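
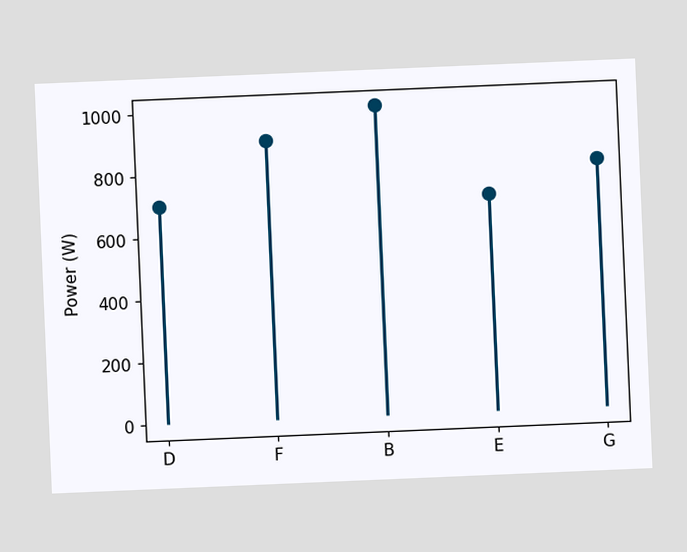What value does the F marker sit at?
The chart is tilted about 2° counter-clockwise. The F marker sits at 900W.

900W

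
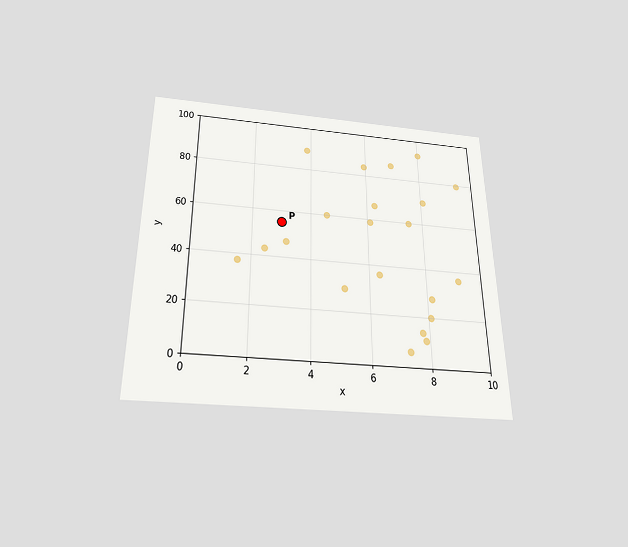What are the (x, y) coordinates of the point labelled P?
(3, 55)

The chart is viewed slightly from below. Following the gridlines from P to each axis, P sits at (3, 55).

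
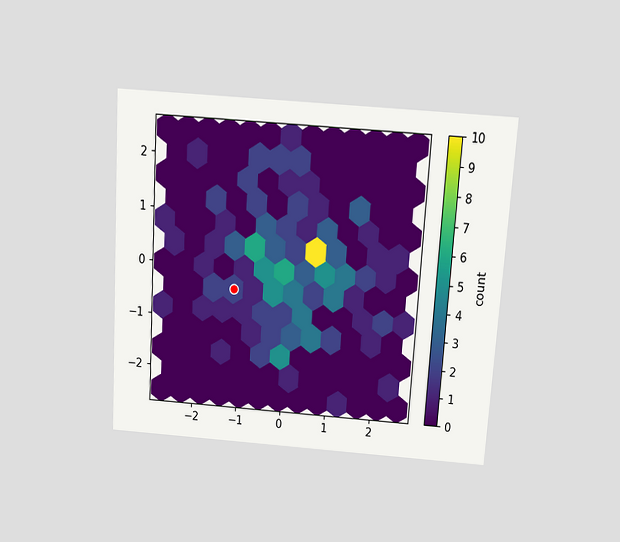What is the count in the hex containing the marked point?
2

The chart is tilted about 4° clockwise and viewed slightly from above. The marked hex reads 2 on the colorbar.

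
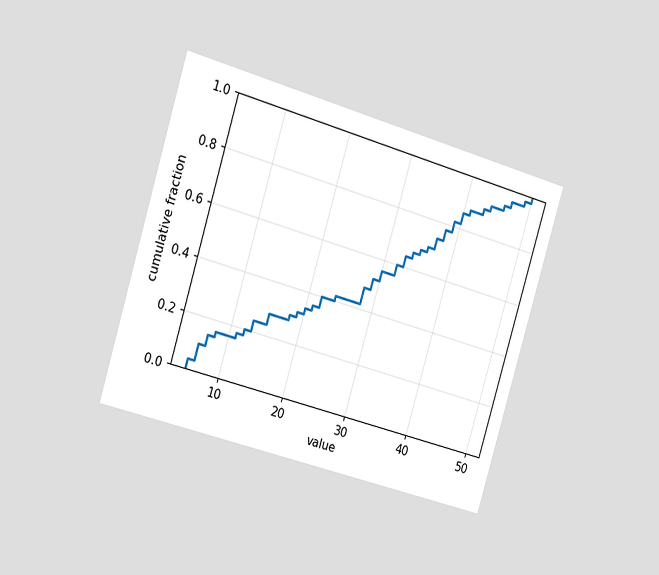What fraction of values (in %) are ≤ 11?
18%

The chart is tilted about 17° clockwise and viewed slightly from the left. At x=11 the ECDF step is at 18%.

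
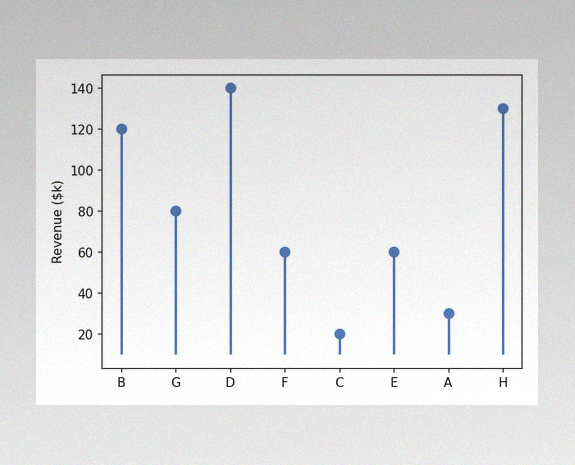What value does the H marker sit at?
The image has some photo noise and uneven lighting. The H marker sits at $130k.

$130k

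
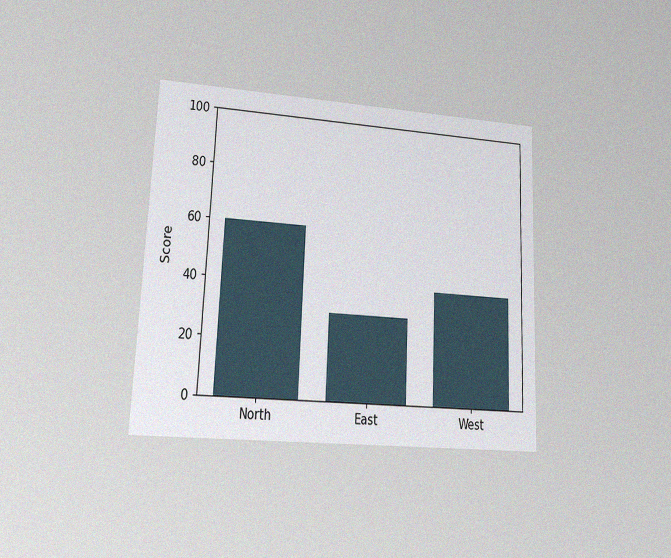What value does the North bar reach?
60

The chart is tilted about 2° clockwise and viewed at a slight angle, with some photo noise. Reading along the chart's y-axis, the North bar reaches 60.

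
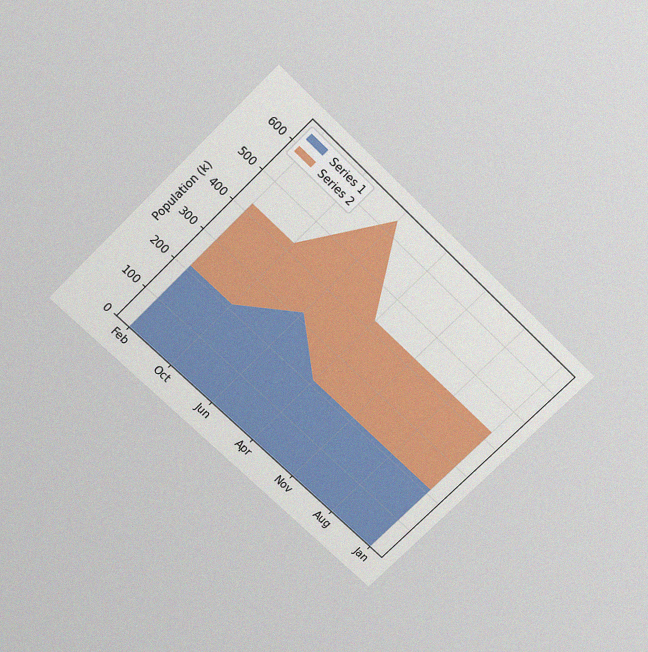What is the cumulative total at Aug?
424k

The chart is tilted about 45° clockwise and viewed slightly from above, with some photo noise. The stacked total at Aug reaches 424k.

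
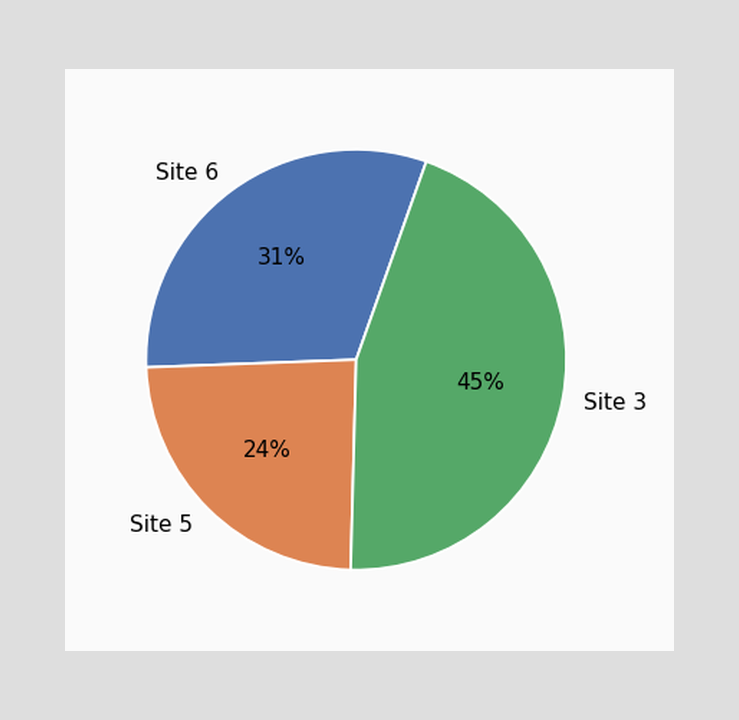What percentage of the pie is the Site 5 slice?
24%

The Site 5 slice takes up 24% of the pie.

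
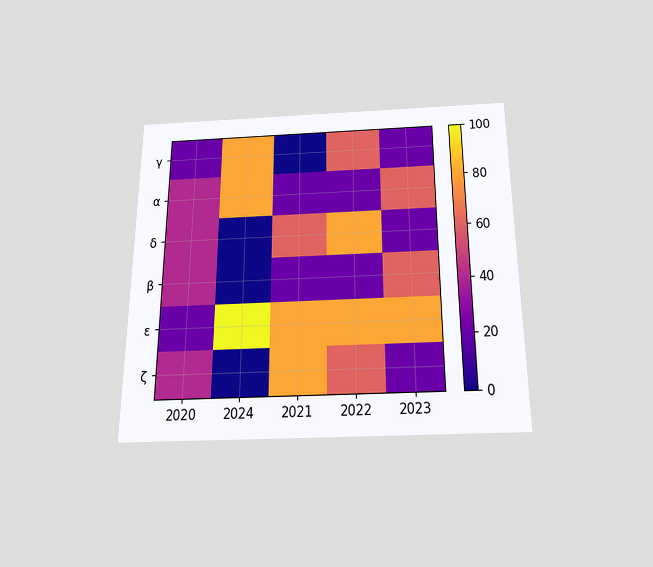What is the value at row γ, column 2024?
The chart is viewed slightly from below. Matching cell (γ, 2024) against the colorbar gives 80.

80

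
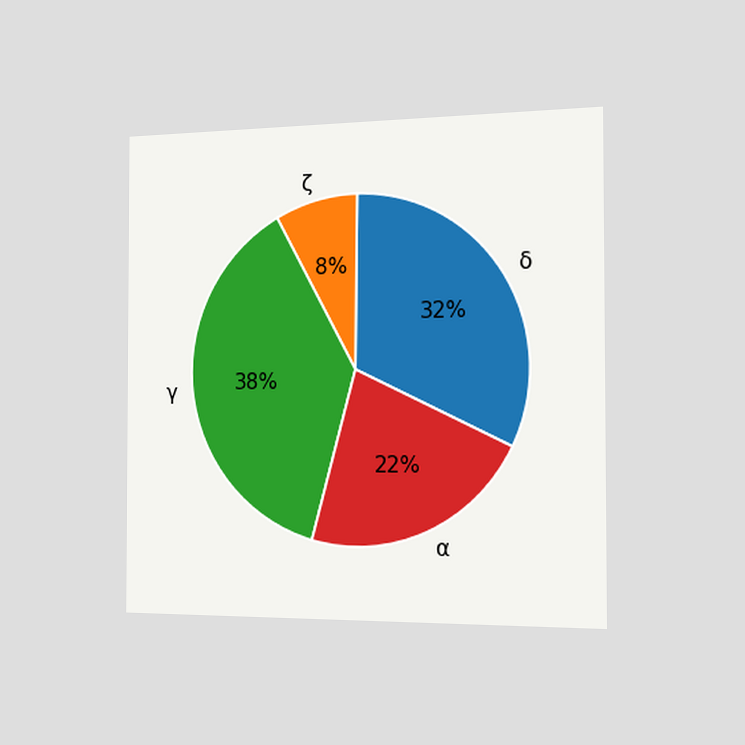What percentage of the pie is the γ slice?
38%

The chart is viewed slightly from the right. The γ slice takes up 38% of the pie.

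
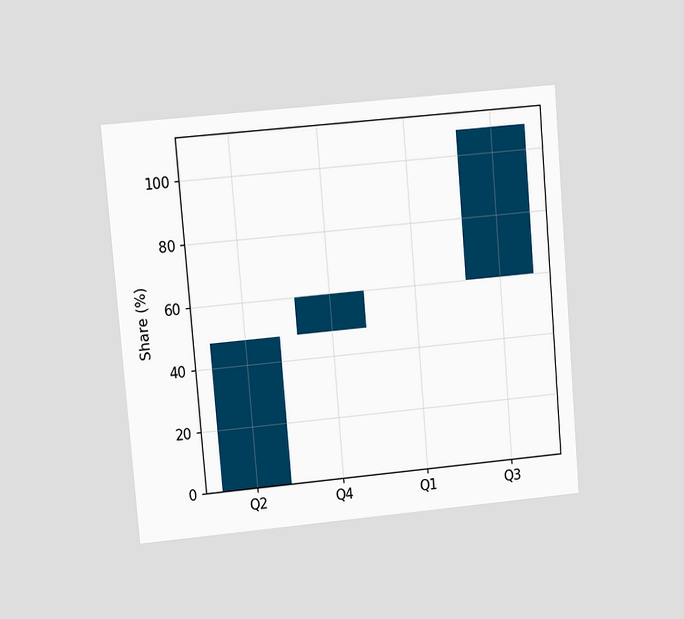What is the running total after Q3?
108%

The chart is tilted about 5° counter-clockwise and viewed at a slight angle. After Q3 the running total reaches 108%.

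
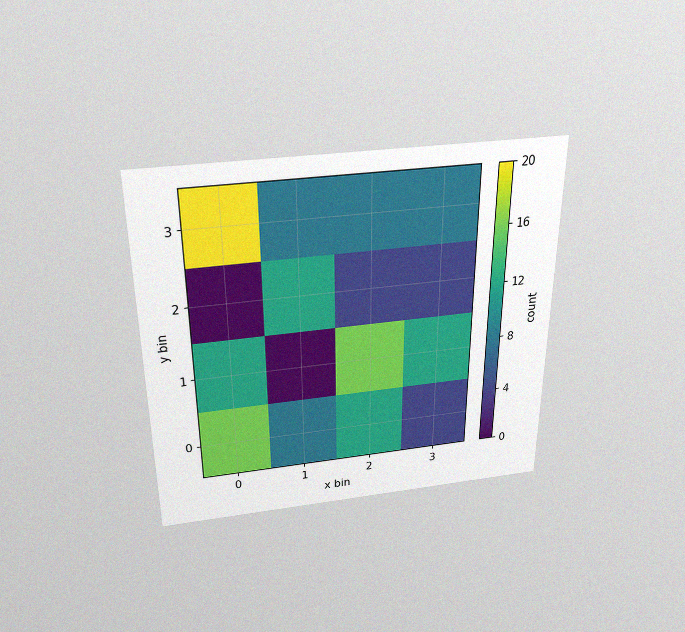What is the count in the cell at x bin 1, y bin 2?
The chart is viewed slightly from above, with some photo noise. Matching the cell (1, 2) against the colorbar gives 12.

12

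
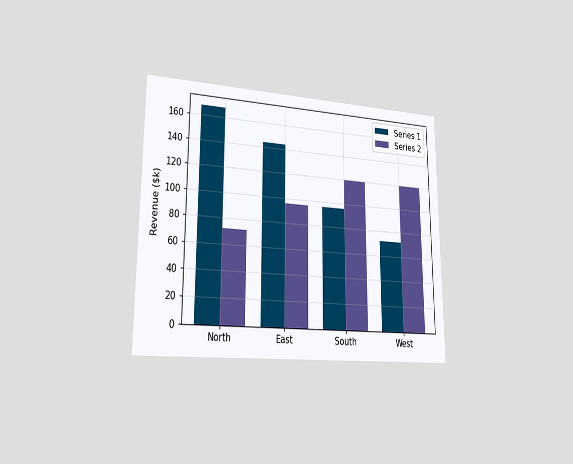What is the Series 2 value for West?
The chart is viewed slightly from the left. The Series 2 bar at West reaches $120k on the y-axis.

$120k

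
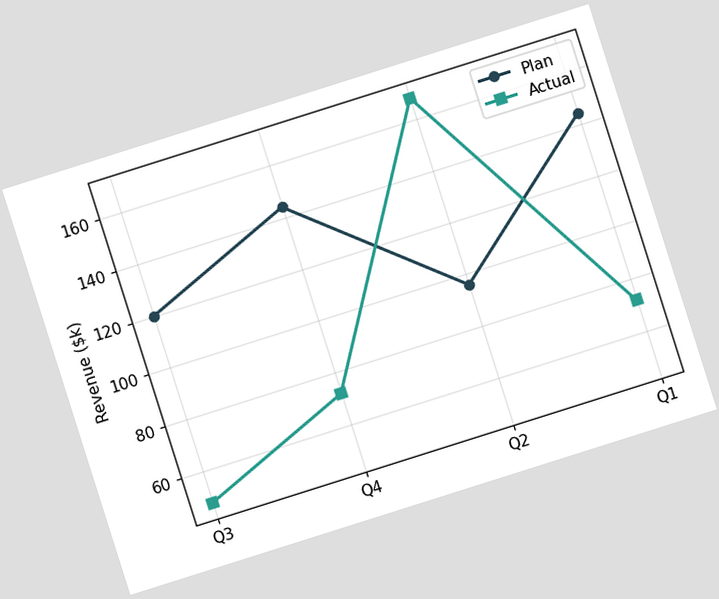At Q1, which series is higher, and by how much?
Plan, by $72k

The chart is tilted about 18° counter-clockwise. At Q1, Plan sits above the other line by $72k.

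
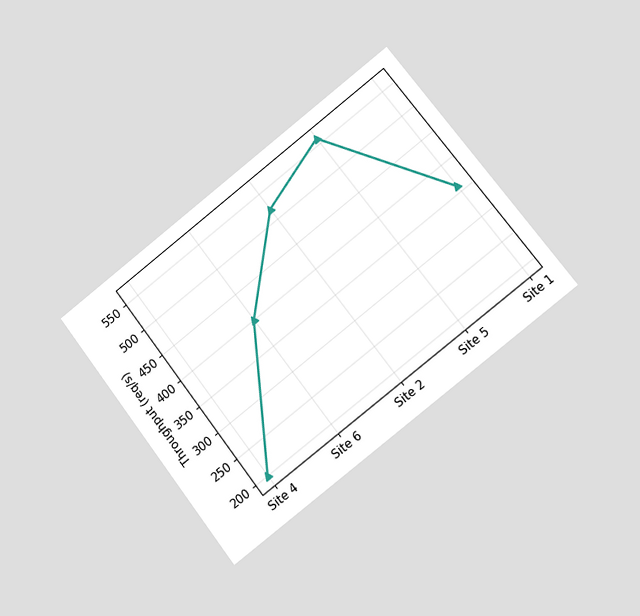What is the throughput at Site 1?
360req/s

The chart is tilted about 38° counter-clockwise and viewed at a slight angle. At Site 1, the line is at 360req/s.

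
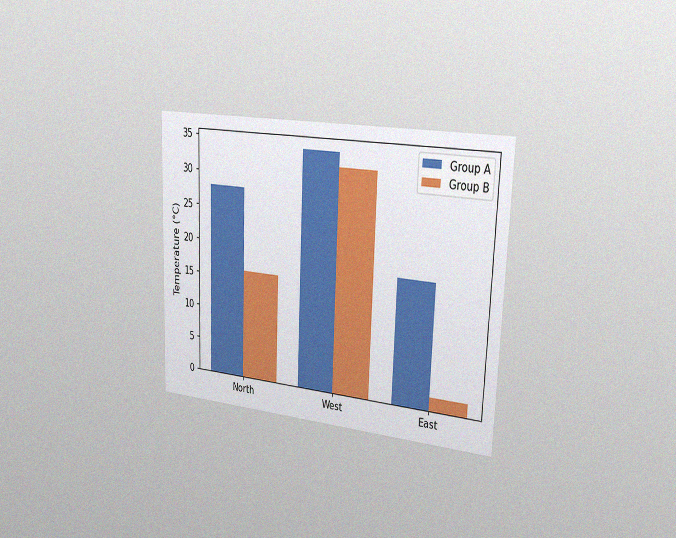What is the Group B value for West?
32°C

The chart is tilted about 2° clockwise and viewed slightly from the right, with some photo noise. The Group B bar at West reaches 32°C on the y-axis.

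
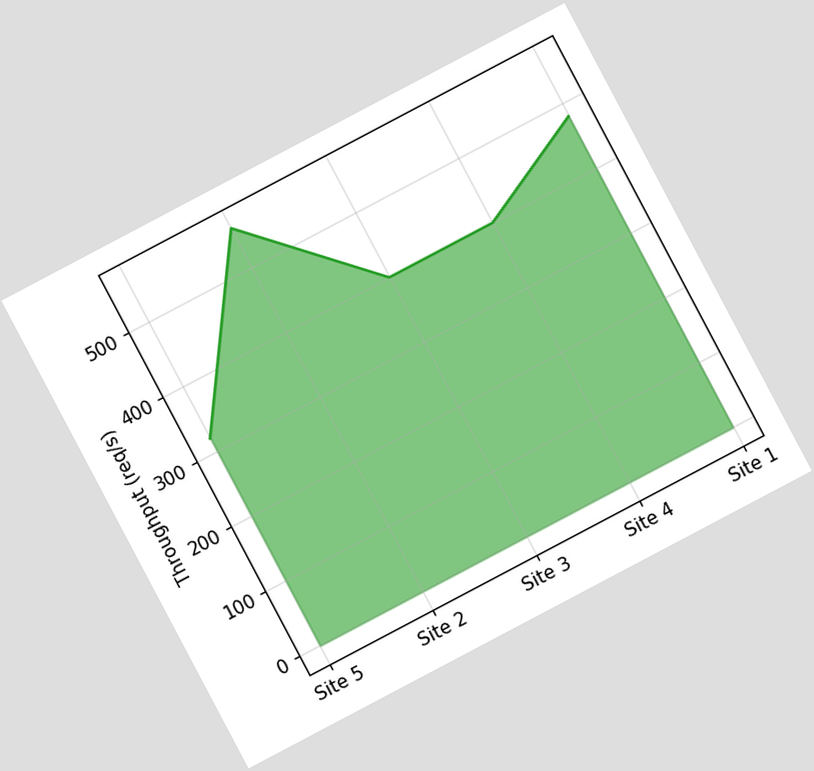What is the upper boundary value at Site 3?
400req/s

The chart is tilted about 28° counter-clockwise. At Site 3 the upper boundary is at 400req/s.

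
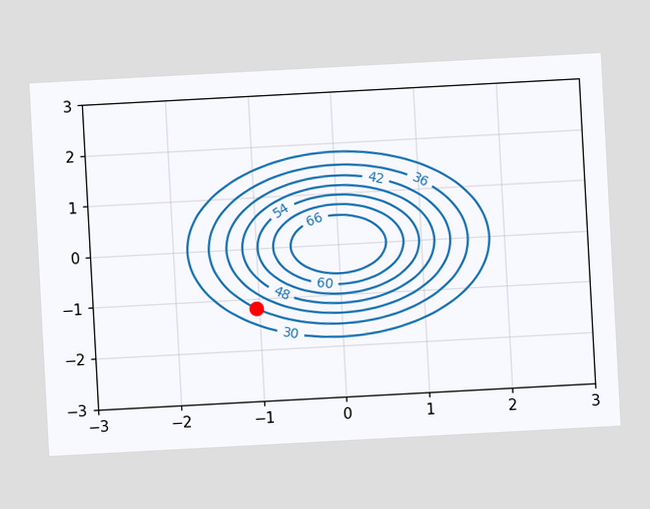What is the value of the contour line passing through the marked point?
The chart is tilted about 3° counter-clockwise. The marked point sits on the contour labelled 36.

36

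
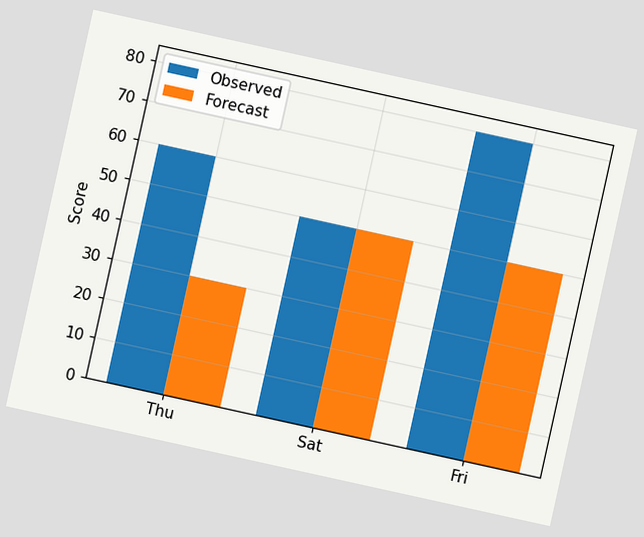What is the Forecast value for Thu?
30

The chart is tilted about 12° clockwise. The Forecast bar at Thu reaches 30 on the y-axis.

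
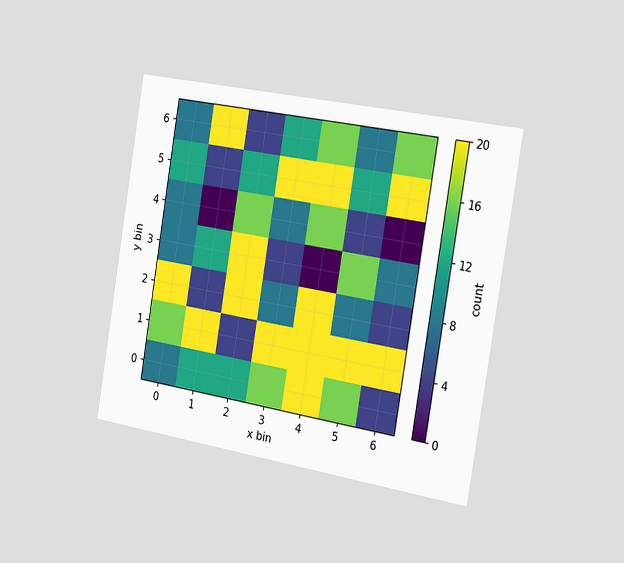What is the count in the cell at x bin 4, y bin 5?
20

The chart is tilted about 9° clockwise and viewed slightly from the right. Matching the cell (4, 5) against the colorbar gives 20.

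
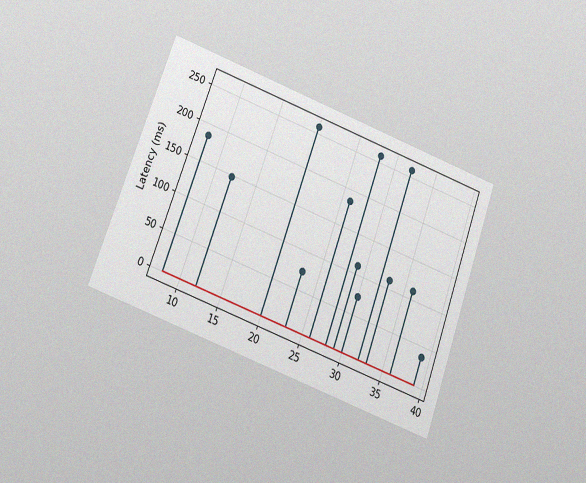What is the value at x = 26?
The chart is tilted about 20° clockwise and viewed at a slight angle, with some photo noise. The stem at x=26 reaches 185ms.

185ms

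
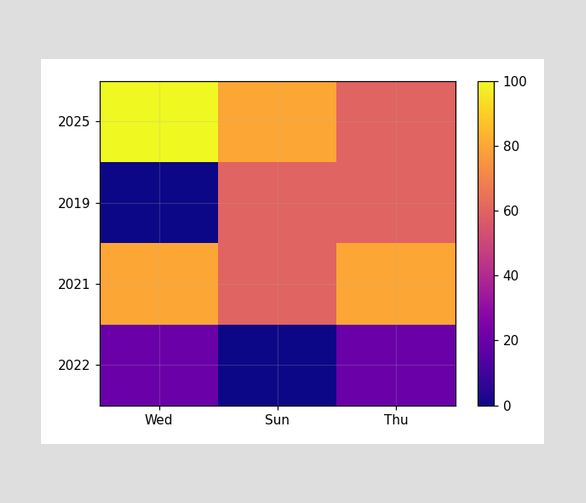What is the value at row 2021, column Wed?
80

Matching cell (2021, Wed) against the colorbar gives 80.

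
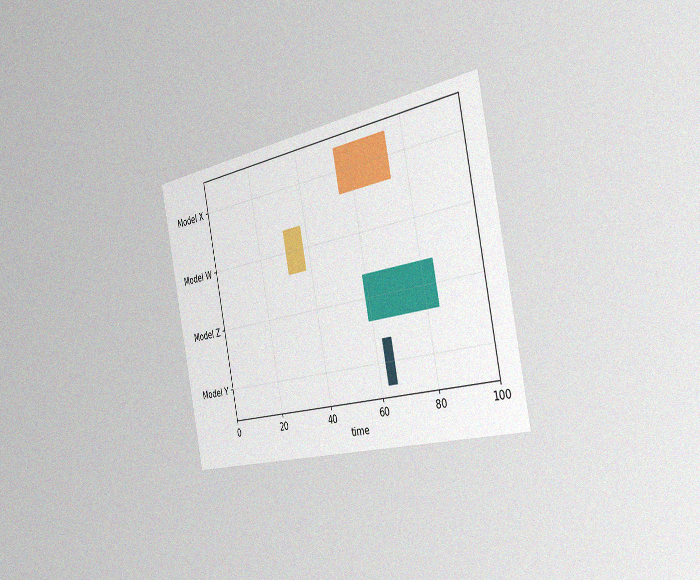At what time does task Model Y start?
The chart is tilted about 11° counter-clockwise and viewed slightly from the right, with some photo noise. The Model Y bar begins at t=63.

63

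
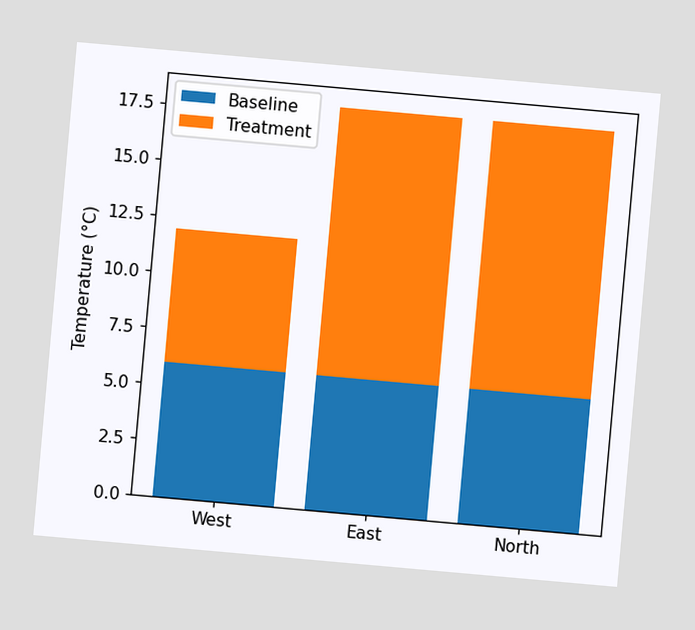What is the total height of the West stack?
The chart is tilted about 5° clockwise. The West stack's top reaches 12°C on the y-axis.

12°C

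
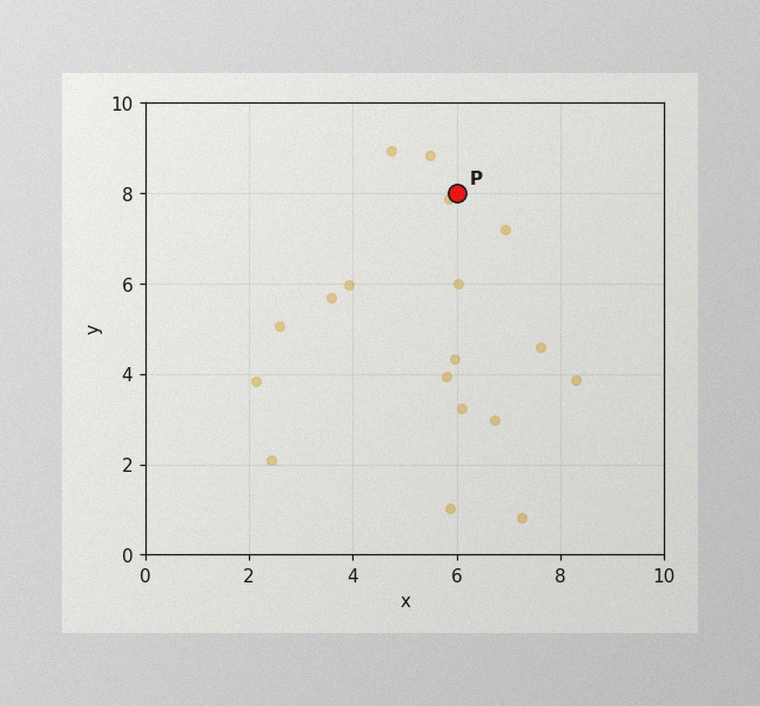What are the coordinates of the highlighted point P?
The image has some photo noise and uneven lighting. Following the gridlines from P to each axis, P sits at (6, 8).

(6, 8)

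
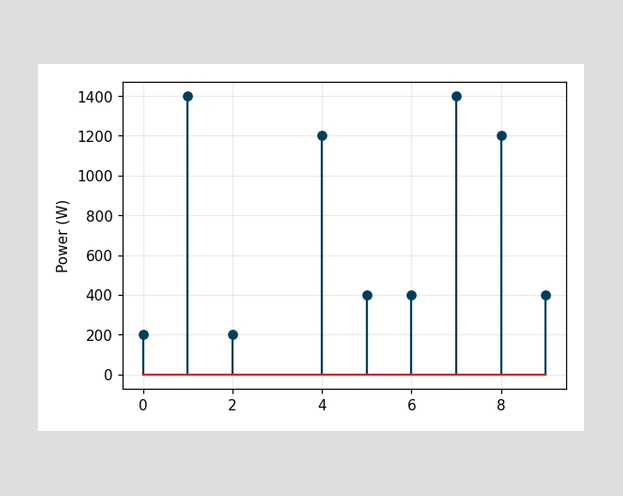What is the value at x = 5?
The stem at x=5 reaches 400W.

400W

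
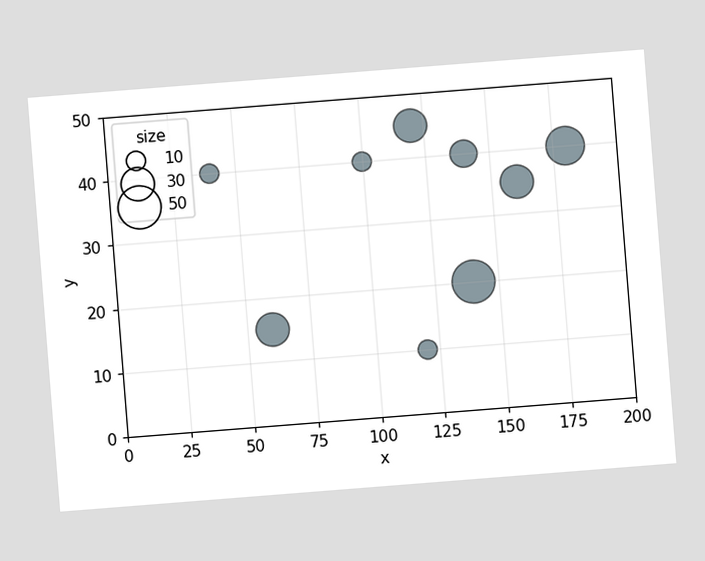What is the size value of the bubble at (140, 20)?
50

The chart is tilted about 5° counter-clockwise. Matching the bubble at (140, 20) against the size legend gives 50.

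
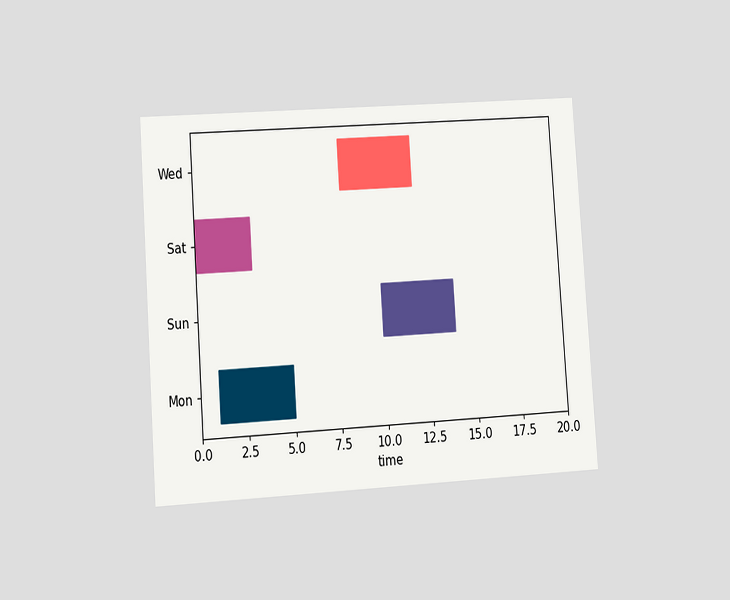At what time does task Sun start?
10

The chart is tilted about 4° counter-clockwise and viewed slightly from the left. The Sun bar begins at t=10.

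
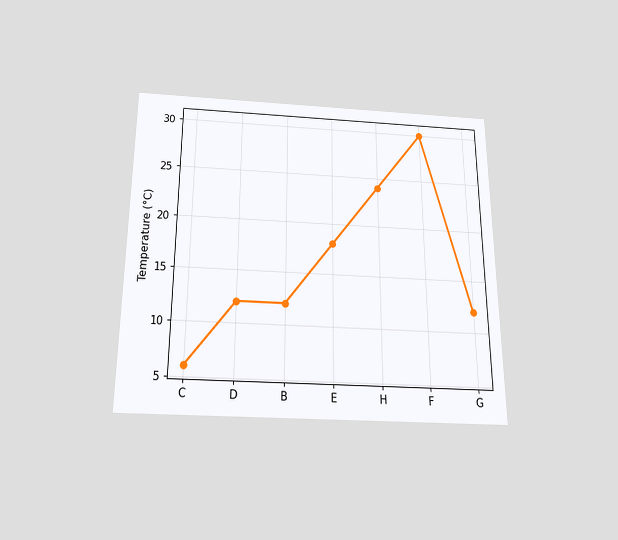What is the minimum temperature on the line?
6°C

The chart is viewed slightly from below. The lowest point is at C, and reading across to the y-axis gives 6°C.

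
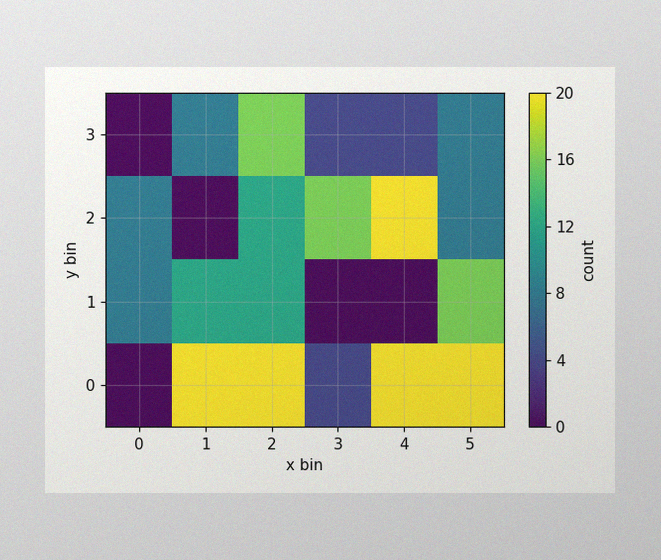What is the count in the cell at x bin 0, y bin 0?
The image has some photo noise and uneven lighting. Matching the cell (0, 0) against the colorbar gives 0.

0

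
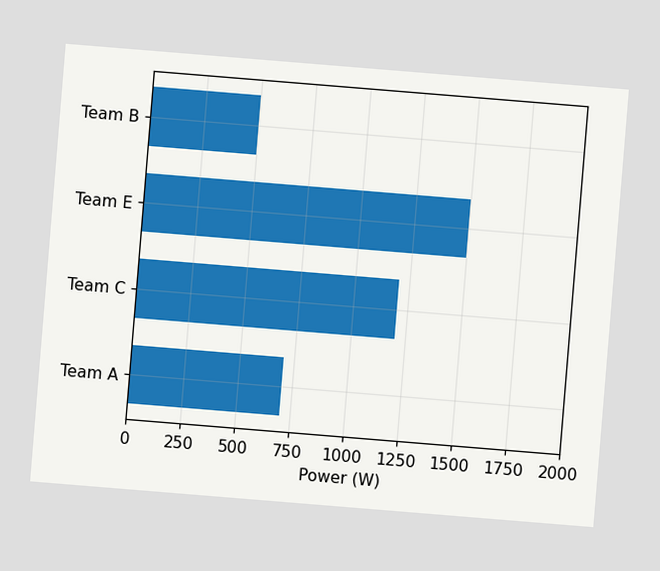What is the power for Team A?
700W

The chart is tilted about 5° clockwise. Reading along the chart's x-axis, the Team A bar reaches 700W.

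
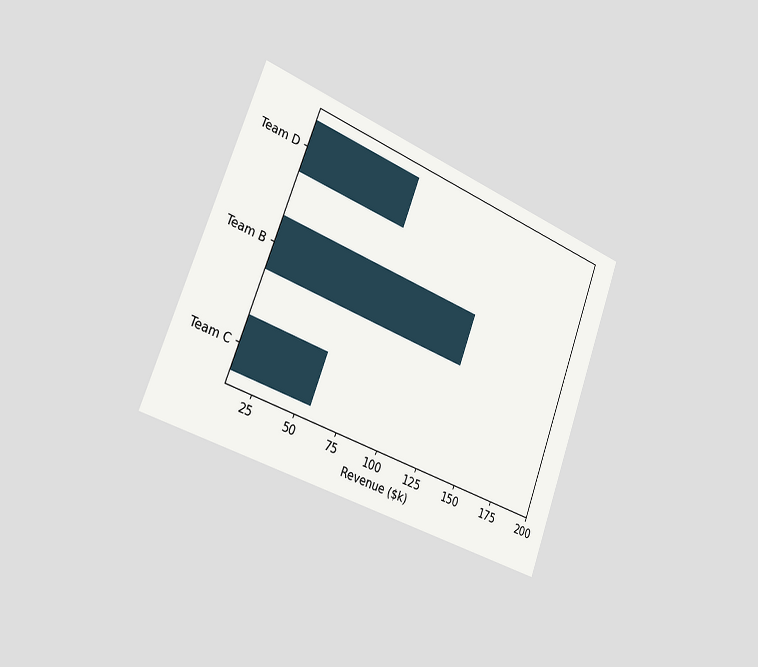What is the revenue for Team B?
$133k

The chart is tilted about 21° clockwise and viewed slightly from the left. Reading along the chart's x-axis, the Team B bar reaches $133k.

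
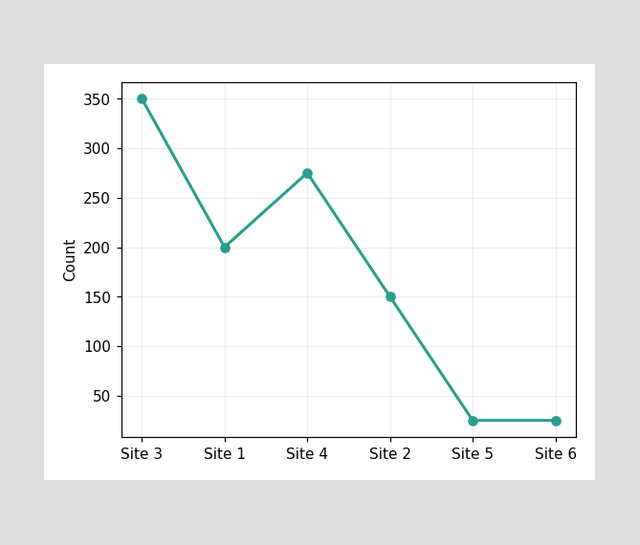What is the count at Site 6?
25

At Site 6, the line is at 25.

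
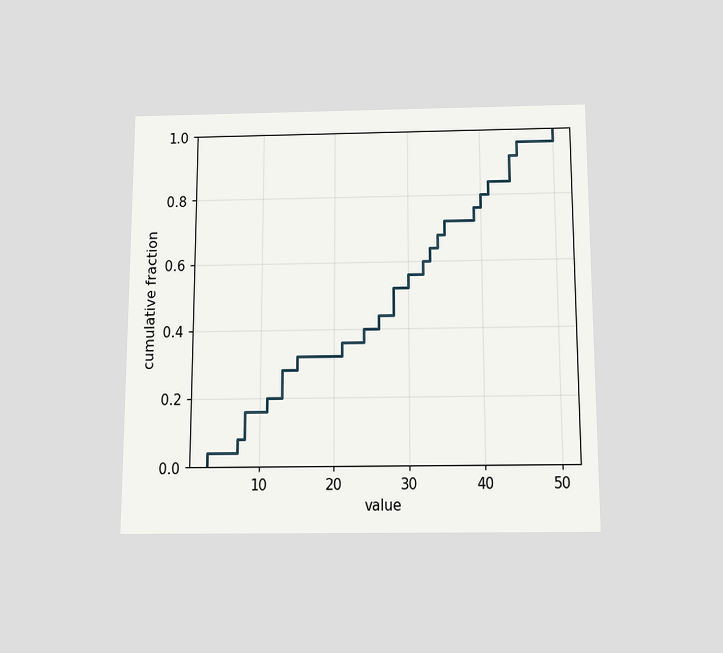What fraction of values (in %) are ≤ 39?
76%

The chart is viewed slightly from below. At x=39 the ECDF step is at 76%.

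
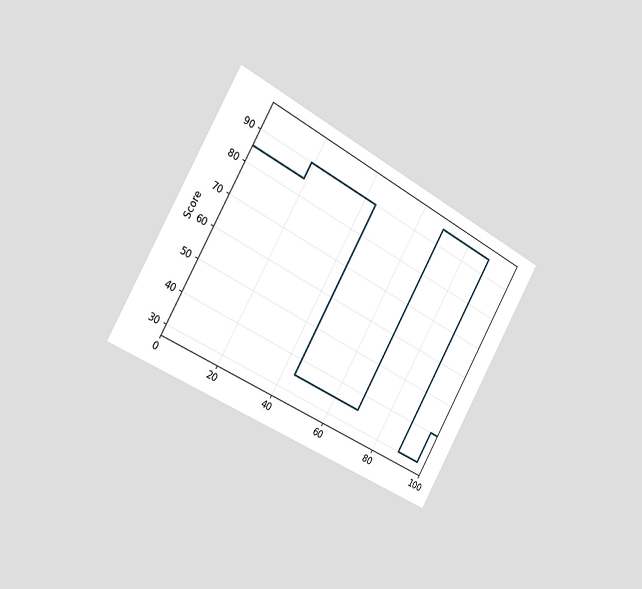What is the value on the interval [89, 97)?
The chart is tilted about 30° clockwise and viewed slightly from the left. On [89, 97) the step sits at 30.

30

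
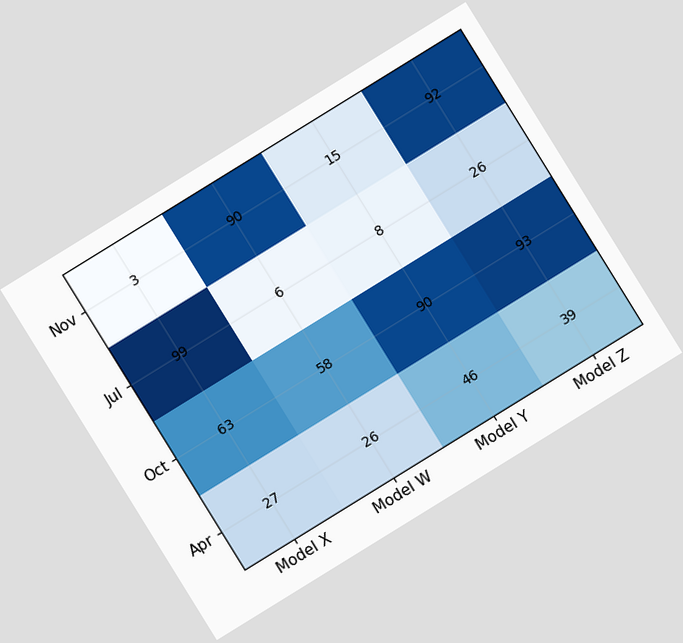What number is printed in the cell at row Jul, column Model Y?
The chart is tilted about 32° counter-clockwise. The (Jul, Model Y) cell reads 8.

8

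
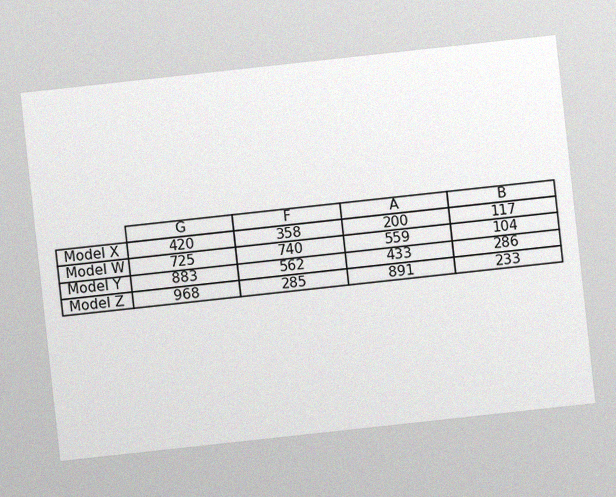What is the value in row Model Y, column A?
433

The chart is tilted about 6° counter-clockwise, with some photo noise. The (Model Y, A) cell reads 433.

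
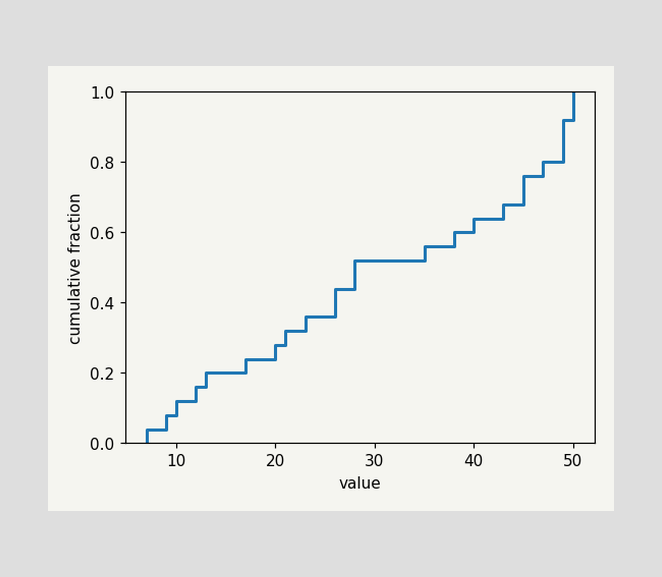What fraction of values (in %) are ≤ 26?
44%

At x=26 the ECDF step is at 44%.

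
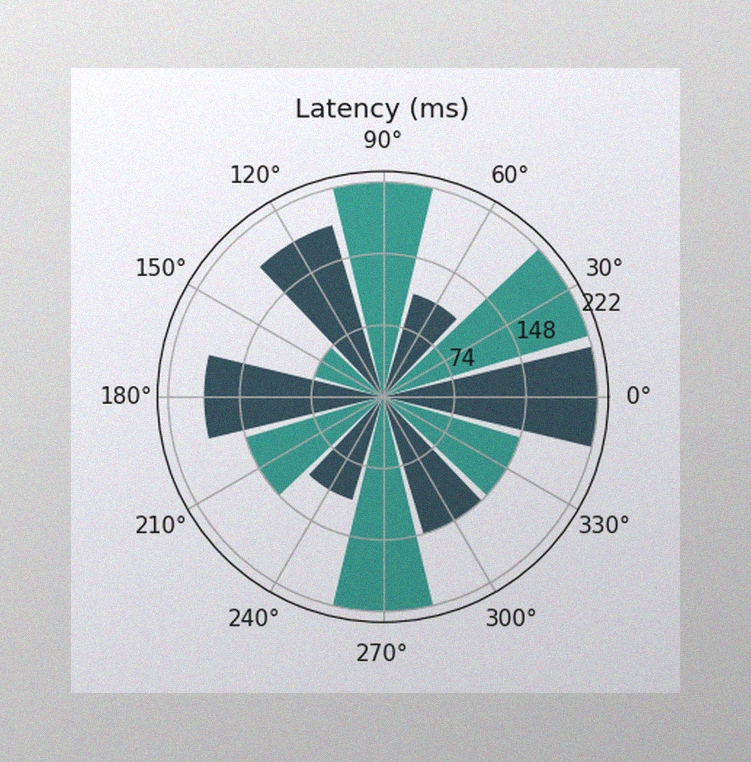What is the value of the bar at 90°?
222ms

The image has some photo noise and uneven lighting. The bar at 90° reaches 222ms on the radial axis.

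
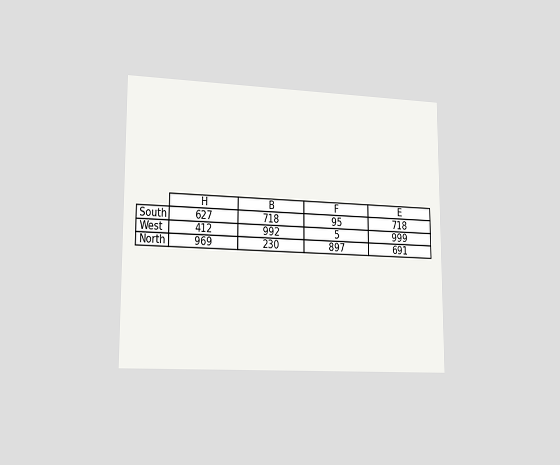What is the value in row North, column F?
897

The chart is viewed slightly from the left. The (North, F) cell reads 897.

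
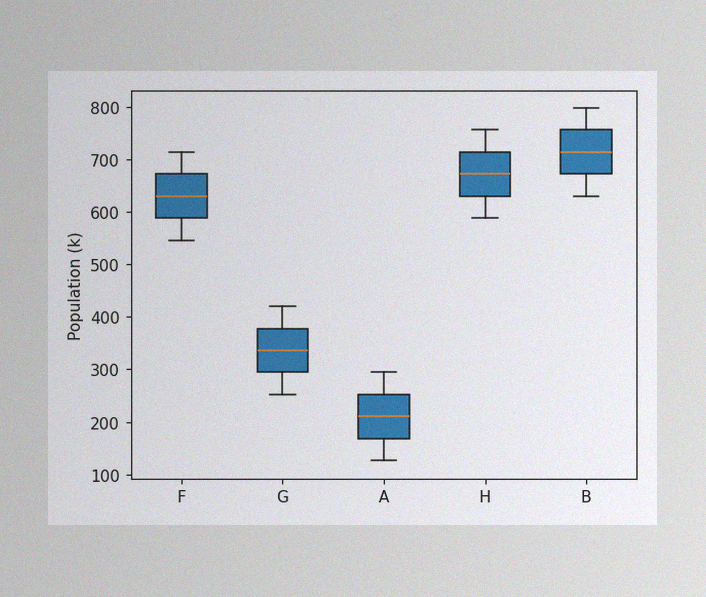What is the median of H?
672k

The image has some photo noise and uneven lighting. The median line in the H box sits at 672k.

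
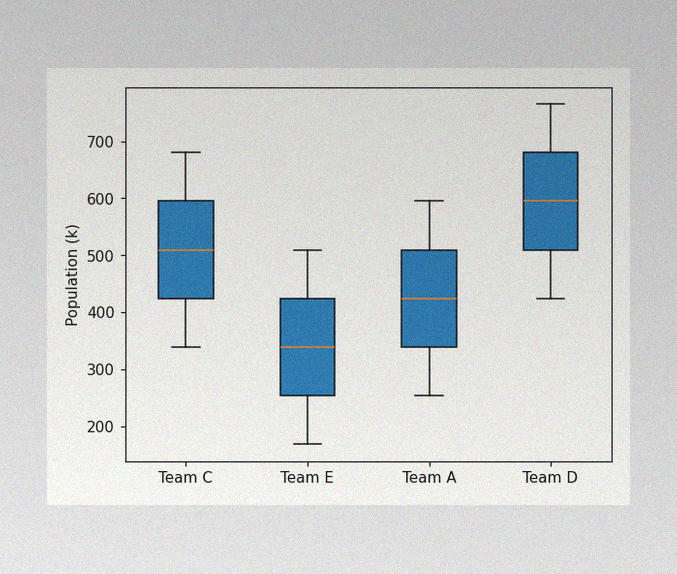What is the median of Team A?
425k

The image has some photo noise and uneven lighting. The median line in the Team A box sits at 425k.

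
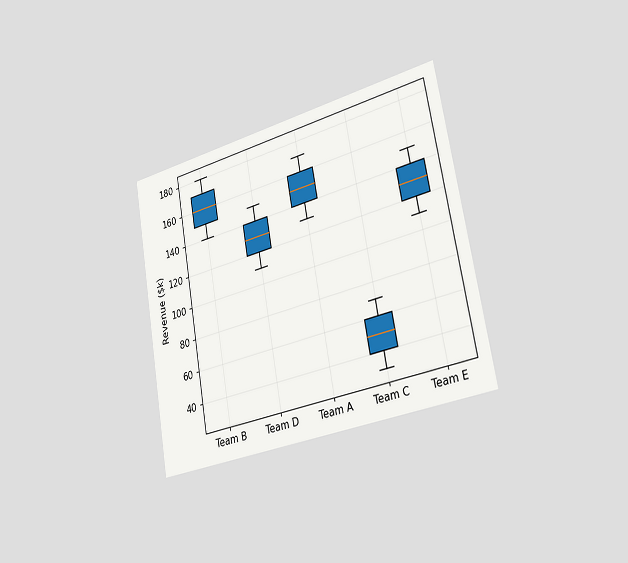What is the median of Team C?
$50k

The chart is tilted about 10° counter-clockwise and viewed slightly from the right. The median line in the Team C box sits at $50k.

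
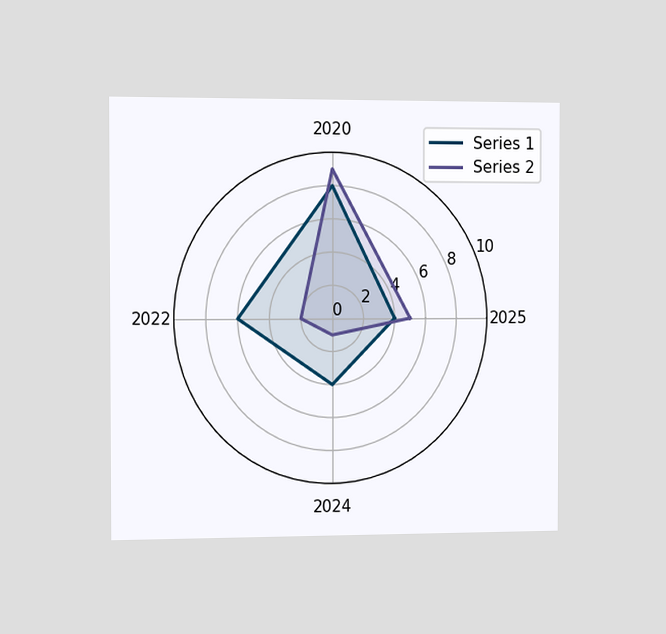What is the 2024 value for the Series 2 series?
The chart is viewed slightly from the left. On the 2024 axis, Series 2 reaches 1.

1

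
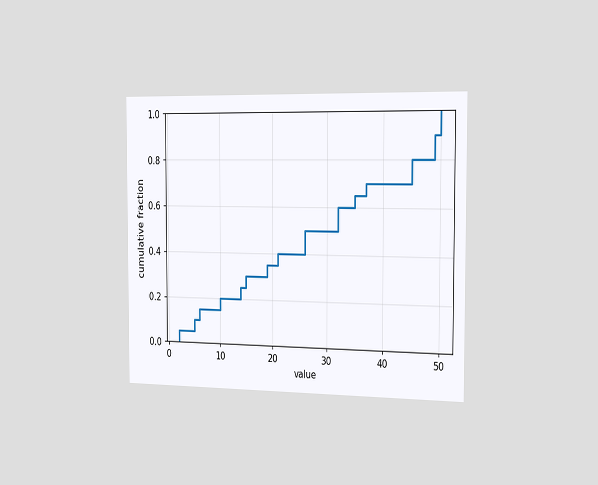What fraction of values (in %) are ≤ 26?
50%

The chart is viewed slightly from the right. At x=26 the ECDF step is at 50%.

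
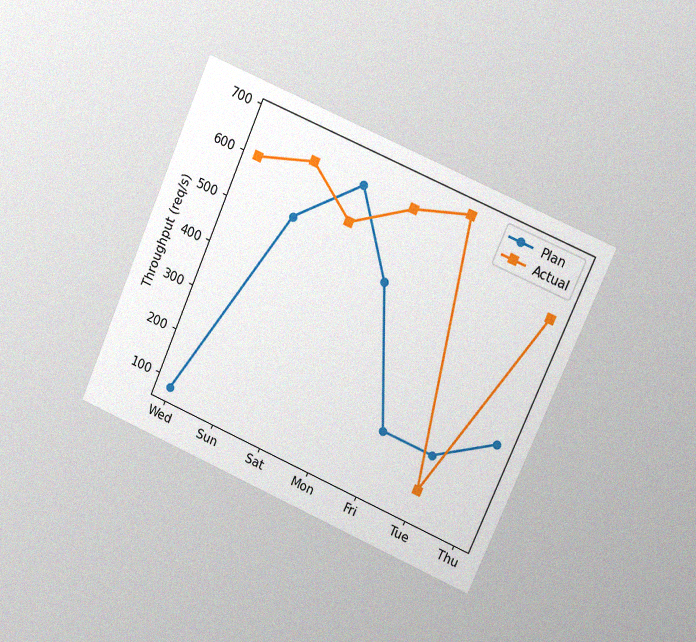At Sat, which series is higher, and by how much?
The chart is tilted about 23° clockwise and viewed at a slight angle, with some photo noise. At Sat, Plan sits above the other line by 80req/s.

Plan, by 80req/s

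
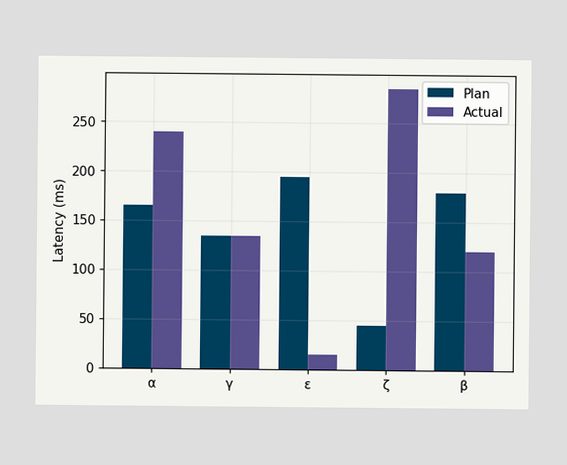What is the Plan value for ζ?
The Plan bar at ζ reaches 45ms on the y-axis.

45ms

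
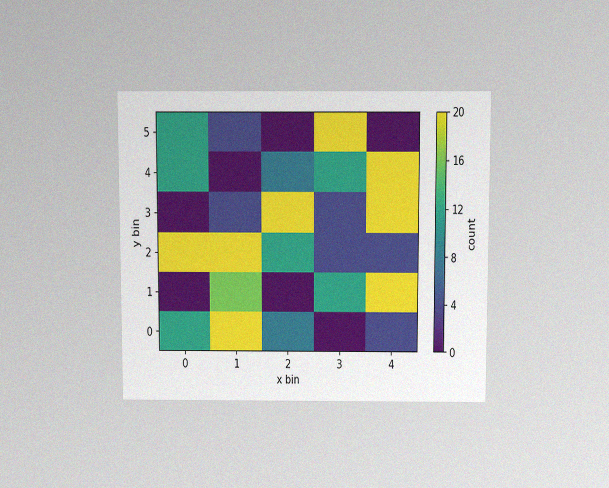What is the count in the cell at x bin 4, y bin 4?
20

The chart is viewed slightly from above, with some photo noise. Matching the cell (4, 4) against the colorbar gives 20.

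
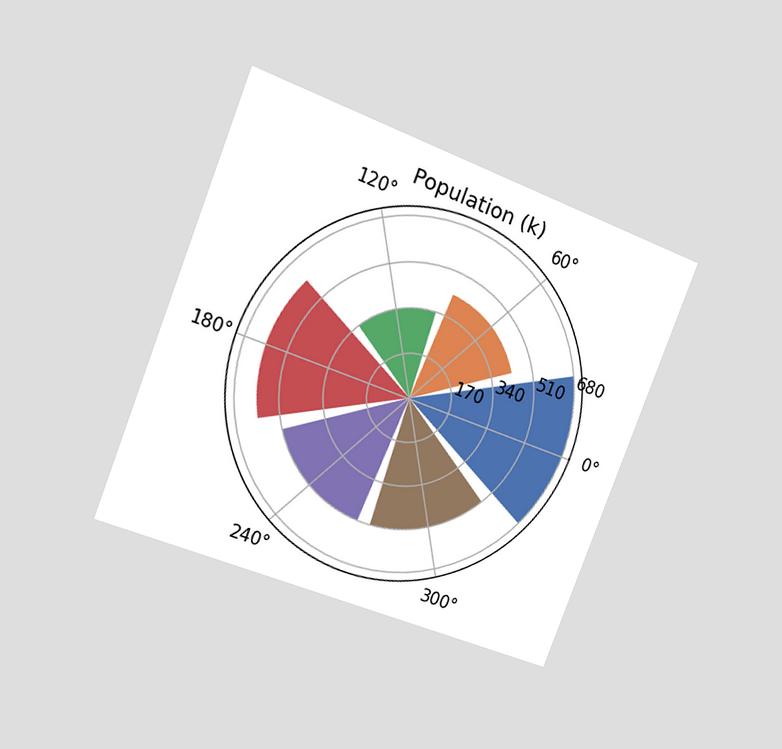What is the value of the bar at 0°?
The chart is tilted about 21° clockwise and viewed at a slight angle. The bar at 0° reaches 680k on the radial axis.

680k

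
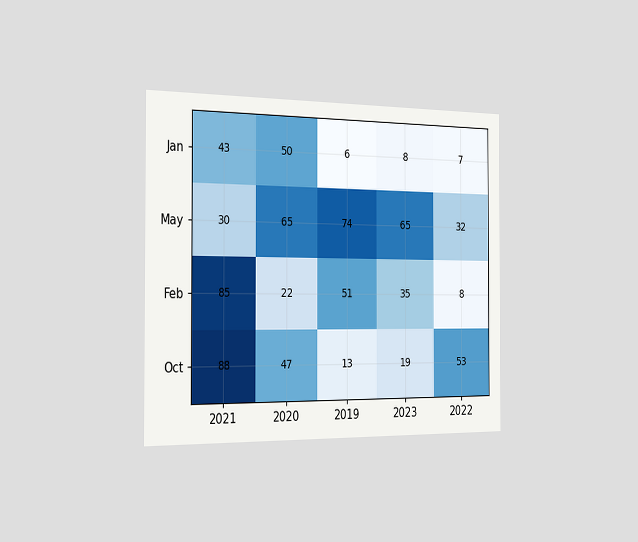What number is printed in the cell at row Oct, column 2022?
53

The chart is viewed slightly from the left. The (Oct, 2022) cell reads 53.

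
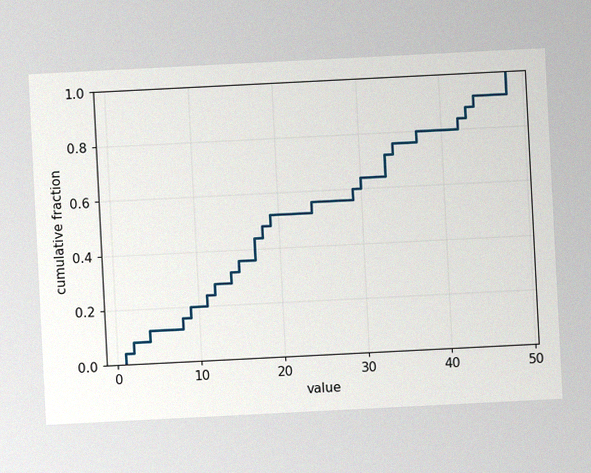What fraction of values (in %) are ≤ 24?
The chart is tilted about 3° counter-clockwise, with some photo noise. At x=24 the ECDF step is at 56%.

56%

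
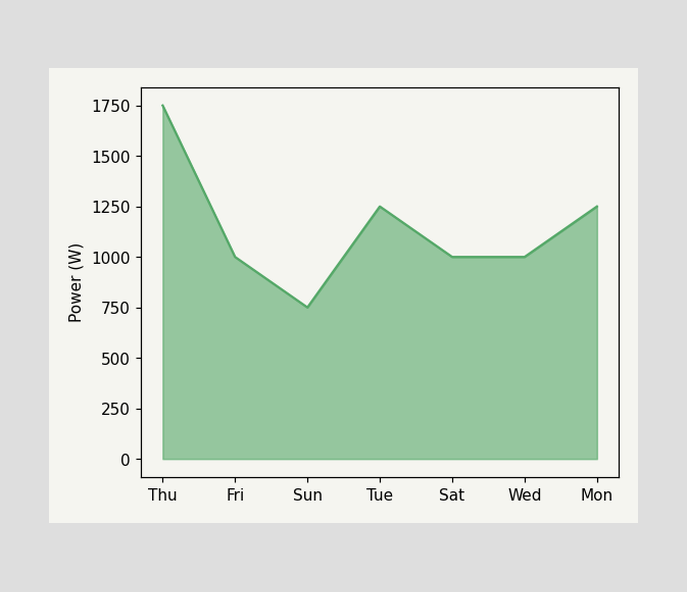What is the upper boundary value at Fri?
At Fri the upper boundary is at 1000W.

1000W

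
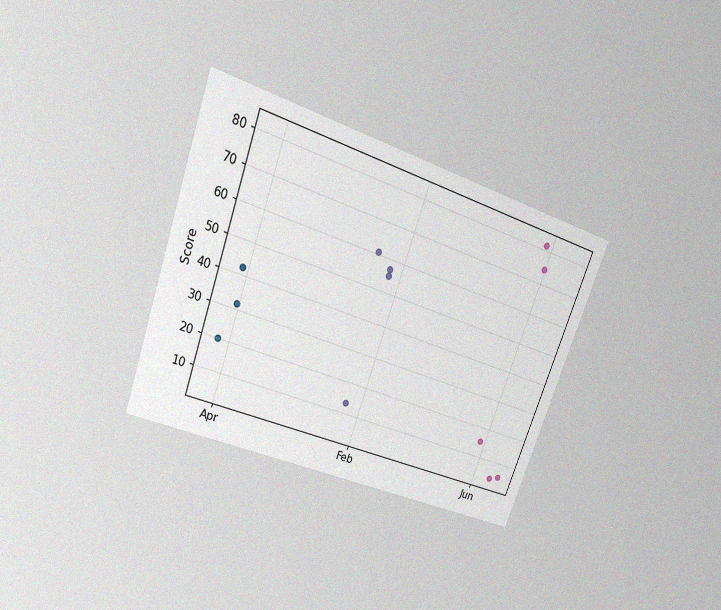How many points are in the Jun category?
5

The chart is tilted about 20° clockwise and viewed slightly from above, with some photo noise. Counting the markers in the Jun column gives 5.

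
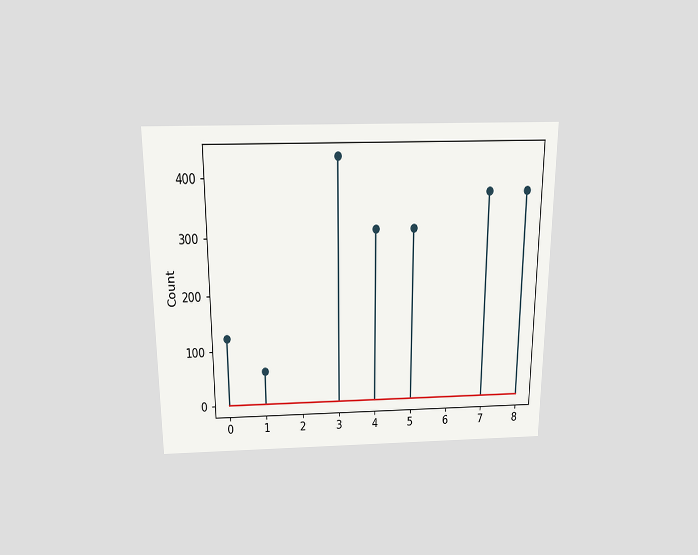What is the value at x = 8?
372

The chart is viewed slightly from above. The stem at x=8 reaches 372.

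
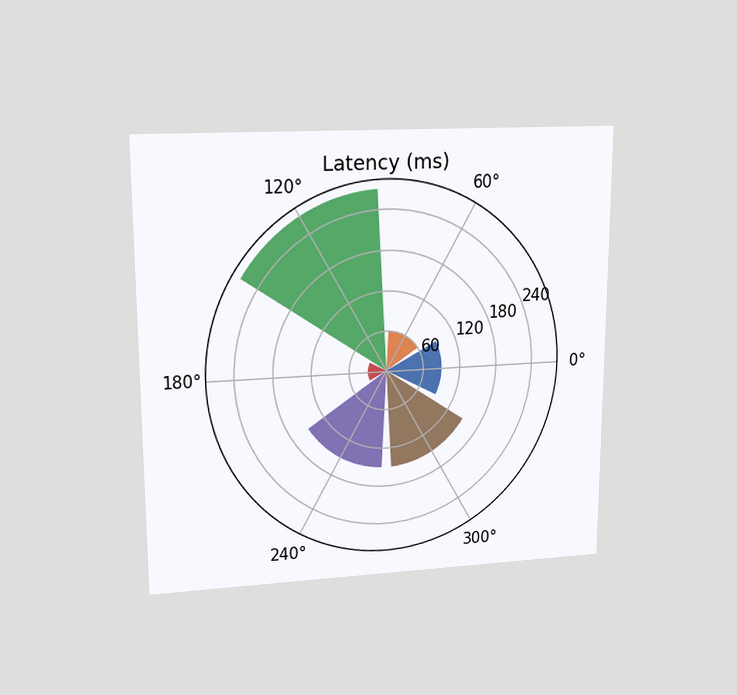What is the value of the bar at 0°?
90ms

The chart is viewed at a slight angle. The bar at 0° reaches 90ms on the radial axis.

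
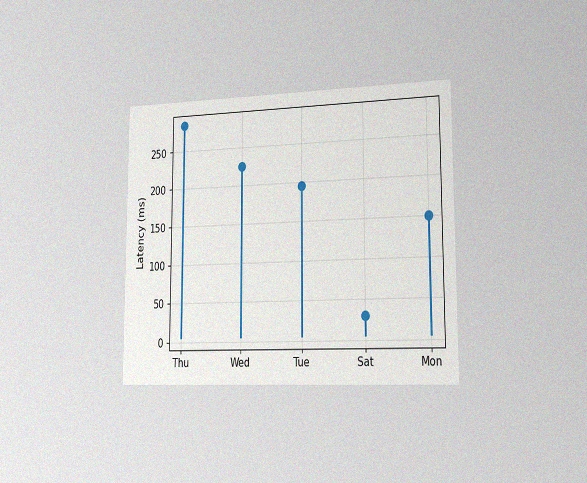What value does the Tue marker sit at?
195ms

The chart is viewed slightly from the right, with some photo noise. The Tue marker sits at 195ms.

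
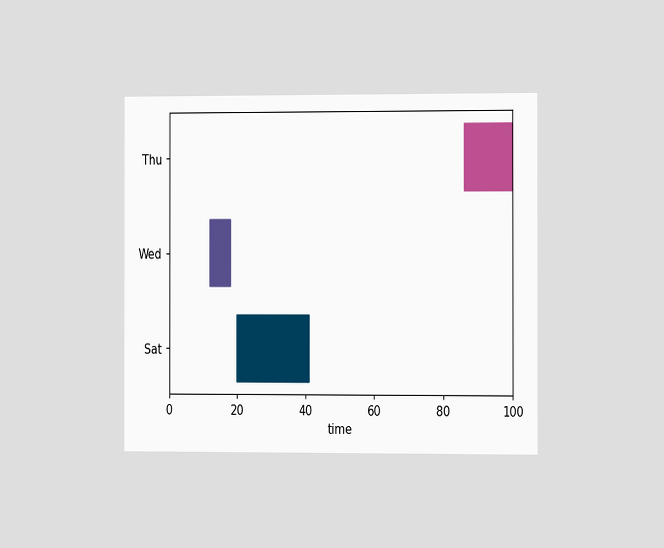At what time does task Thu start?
The chart is viewed slightly from the right. The Thu bar begins at t=86.

86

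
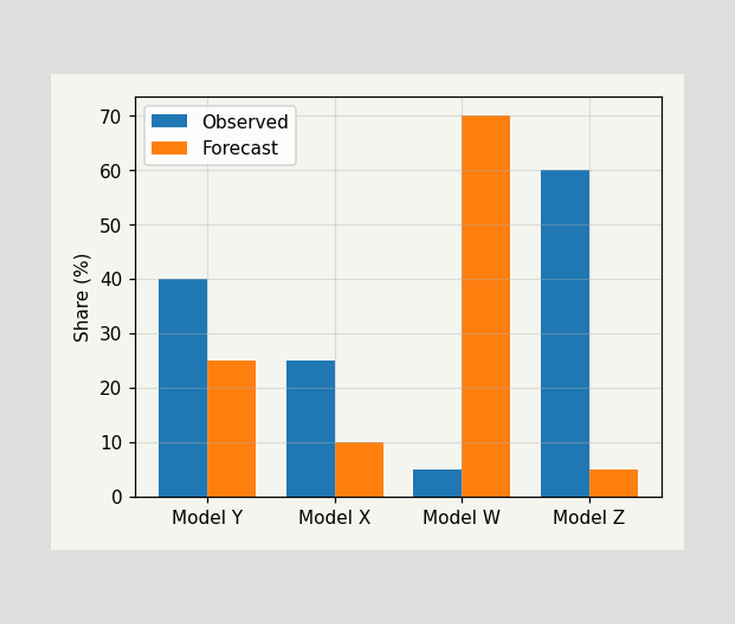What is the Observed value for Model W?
5%

The Observed bar at Model W reaches 5% on the y-axis.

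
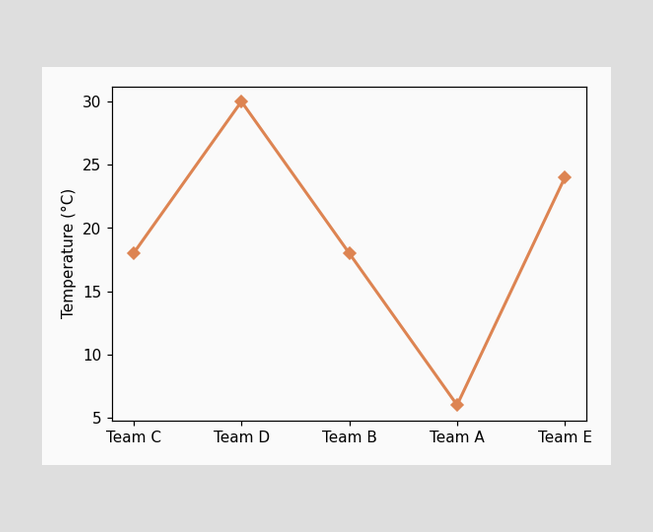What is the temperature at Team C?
18°C

At Team C, the line is at 18°C.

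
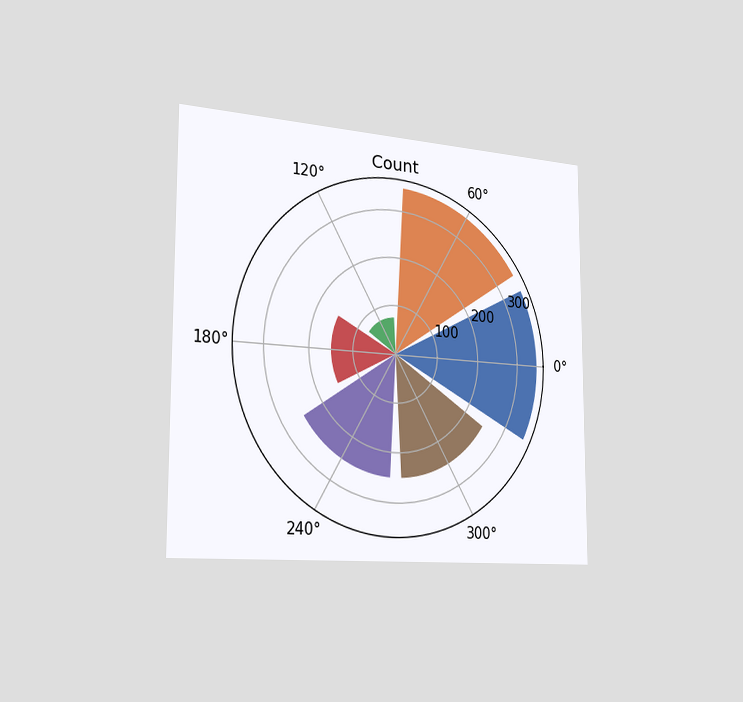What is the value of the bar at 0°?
350

The chart is viewed slightly from the left. The bar at 0° reaches 350 on the radial axis.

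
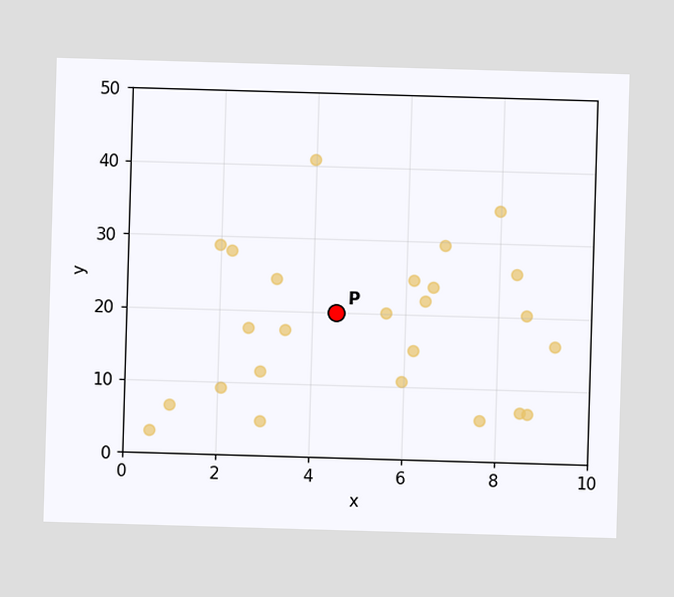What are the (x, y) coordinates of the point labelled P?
Following the gridlines from P to each axis, P sits at (4.5, 20).

(4.5, 20)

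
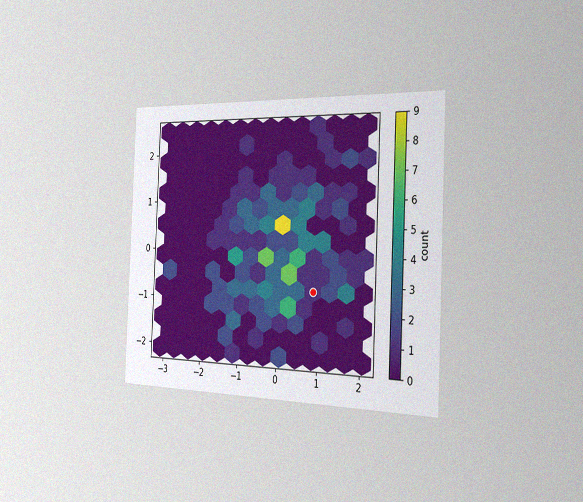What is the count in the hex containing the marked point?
1

The chart is tilted about 2° clockwise and viewed slightly from the right, with some photo noise. The marked hex reads 1 on the colorbar.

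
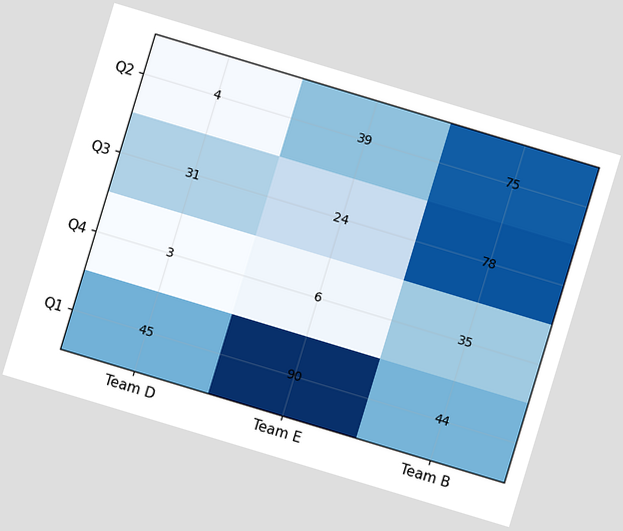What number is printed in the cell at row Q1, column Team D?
The chart is tilted about 17° clockwise. The (Q1, Team D) cell reads 45.

45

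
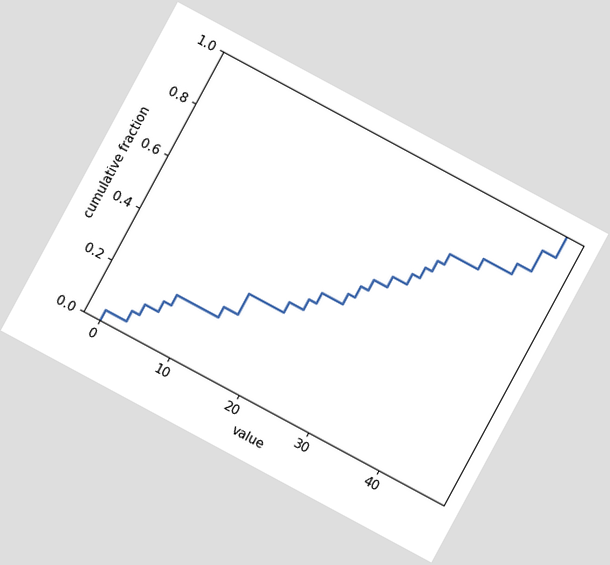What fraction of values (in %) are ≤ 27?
52%

The chart is tilted about 28° clockwise. At x=27 the ECDF step is at 52%.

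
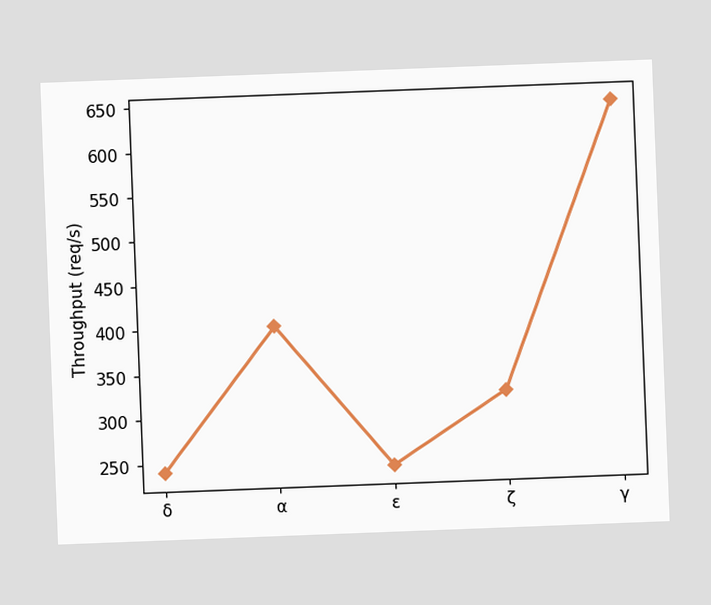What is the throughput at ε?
The chart is tilted about 2° counter-clockwise. At ε, the line is at 240req/s.

240req/s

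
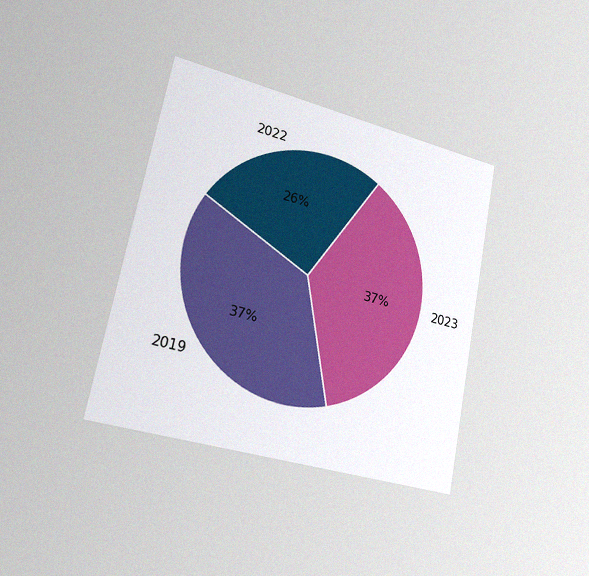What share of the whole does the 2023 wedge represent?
The chart is tilted about 11° clockwise and viewed slightly from the left, with some photo noise. The 2023 slice takes up 37% of the pie.

37%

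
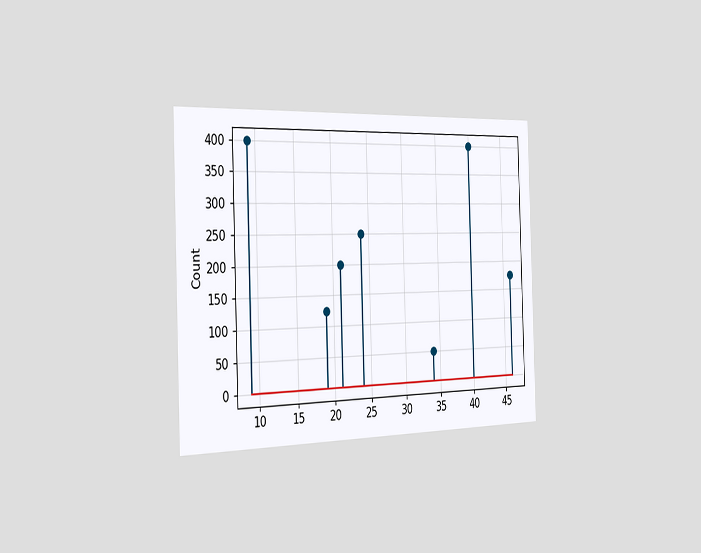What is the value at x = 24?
250

The chart is viewed slightly from the left. The stem at x=24 reaches 250.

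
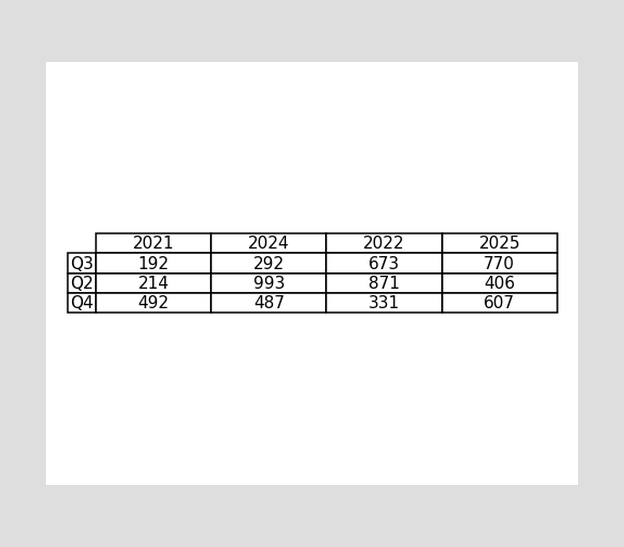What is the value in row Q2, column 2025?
The (Q2, 2025) cell reads 406.

406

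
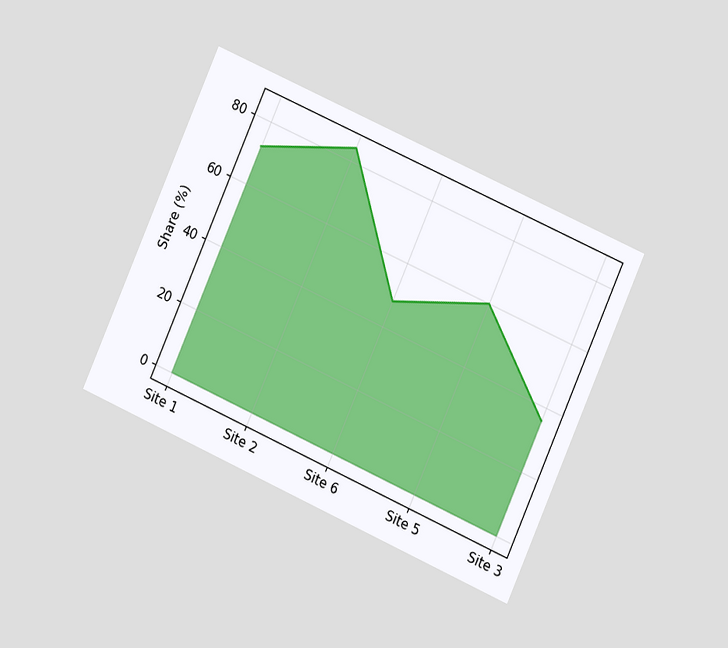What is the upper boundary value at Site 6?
The chart is tilted about 24° clockwise and viewed at a slight angle. At Site 6 the upper boundary is at 48%.

48%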